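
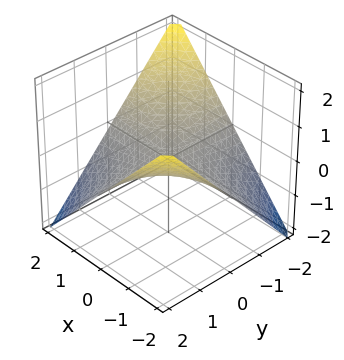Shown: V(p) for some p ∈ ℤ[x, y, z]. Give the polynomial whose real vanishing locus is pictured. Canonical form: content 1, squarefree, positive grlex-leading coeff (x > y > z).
x*y + 2*z

(a) Degree: a hyperbolic paraboloid; a quadric, so deg p = 2.
(b) From the visible intercepts: the visible x-axis segment lies entirely on the surface; it crosses the z-axis at the gridline z = 0; the visible y-axis segment lies entirely on the surface.
(c) Solving for integer coefficients yields p as stated.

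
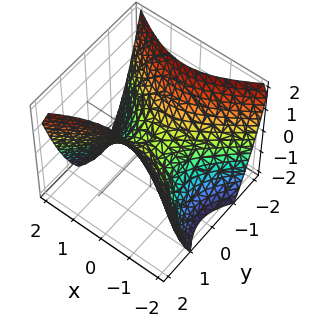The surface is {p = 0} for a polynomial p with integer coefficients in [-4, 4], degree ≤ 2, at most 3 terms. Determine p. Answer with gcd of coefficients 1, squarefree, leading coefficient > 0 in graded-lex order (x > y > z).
2*x^2 - 3*y^2 + 3*z

1. deg p = 2.
2. Symmetries: mirror symmetry y ↦ −y ⇒ only even powers of y; mirror symmetry x ↦ −x ⇒ only even powers of x.
3. From the axis intercepts and sections: it meets the x-axis at x = 0 (among the integer gridlines); it crosses the z-axis at the gridline z = 0.
4. Putting this together gives p.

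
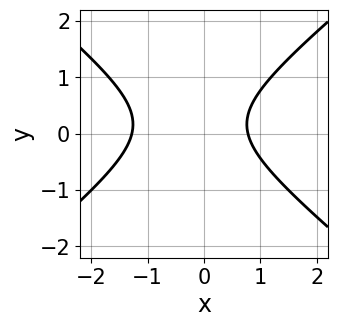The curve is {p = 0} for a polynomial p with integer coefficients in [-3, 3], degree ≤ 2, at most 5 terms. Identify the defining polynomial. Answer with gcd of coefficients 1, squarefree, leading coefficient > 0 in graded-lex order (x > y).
2*x^2 - 3*y^2 + x + y - 2

Degree: no degree-1 curve has this shape, so deg p = 2.
Against the integer gridlines: it misses every integer gridline on the y-axis.
The integer polynomial consistent with all of this is the stated p.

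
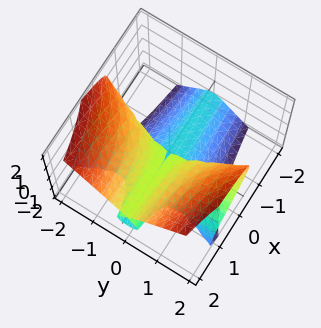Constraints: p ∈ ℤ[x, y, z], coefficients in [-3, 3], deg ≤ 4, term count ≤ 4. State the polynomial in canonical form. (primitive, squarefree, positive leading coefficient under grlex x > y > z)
First, deg p = 3.
Next, observable constraints: it crosses the z-axis at the gridline z = -1; every point of the y-axis in the box is on the surface.
Finally, solving for integer coefficients yields p as stated.

x*y^2 + y^2*z - z^3 - z^2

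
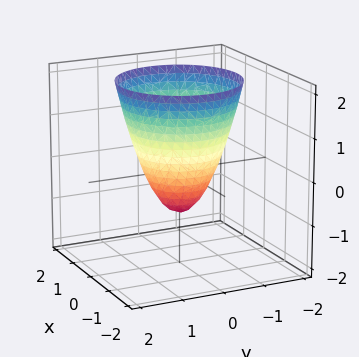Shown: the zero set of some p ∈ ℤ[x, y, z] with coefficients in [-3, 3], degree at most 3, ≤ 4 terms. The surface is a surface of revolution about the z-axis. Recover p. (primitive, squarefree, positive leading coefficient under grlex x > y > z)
(a) The degree is 2 — the shape is more complex than any degree-1 surface.
(b) Symmetries: rotational symmetry about the z-axis ⇒ p depends on x, y only through x² + y².
(c) Checking where it meets the axes: it crosses the z-axis at the gridline z = -1; a circular section at z = 1 has radius between 1 and 2.
(d) Together with the visible shape, these determine p as stated.

3*x^2 + 3*y^2 - 2*z - 2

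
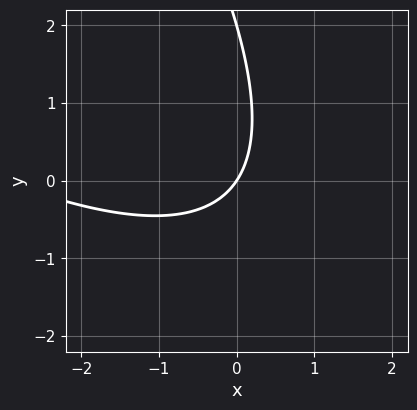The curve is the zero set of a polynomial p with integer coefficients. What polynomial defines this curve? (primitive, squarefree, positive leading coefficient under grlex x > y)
First, degree: a generic line meets the curve in up to 2 points, so deg p = 2.
Then, observable constraints: one x-axis crossing is at x = 0; among the integer gridlines, it crosses the y-axis at y ∈ {0, 2}.
Finally, matching integer coefficients to the picture gives p.

x^2 + 2*x*y + y^2 + 3*x - 2*y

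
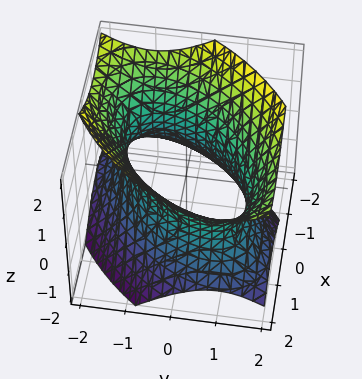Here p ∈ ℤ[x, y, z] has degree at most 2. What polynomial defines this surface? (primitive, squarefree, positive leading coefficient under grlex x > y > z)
2*x^2 - 2*x*y + 2*y^2 - 2*z^2 - 3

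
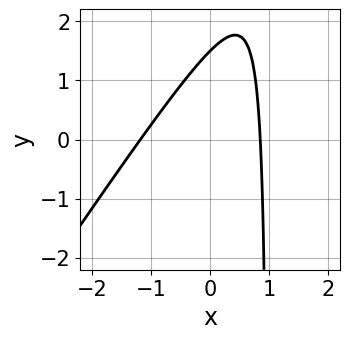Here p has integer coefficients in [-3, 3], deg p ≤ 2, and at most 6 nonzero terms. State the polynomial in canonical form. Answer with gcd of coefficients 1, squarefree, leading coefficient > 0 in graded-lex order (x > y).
1. Degree: a generic line meets the curve in up to 2 points, so deg p = 2.
2. The integer polynomial consistent with all of this is the stated p.

3*x^2 - 2*x*y + x + 2*y - 3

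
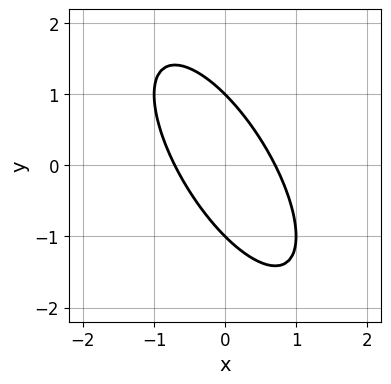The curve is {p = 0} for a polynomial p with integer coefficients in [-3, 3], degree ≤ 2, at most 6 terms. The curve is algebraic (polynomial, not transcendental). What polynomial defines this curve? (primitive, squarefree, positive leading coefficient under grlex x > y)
2*x^2 + 2*x*y + y^2 - 1

The degree is 2 — no degree-1 curve has this shape.
From the visible intercepts: among the integer gridlines, it crosses the y-axis at y ∈ {-1, 1}.
Fitting integer coefficients to these (and the overall shape) gives p.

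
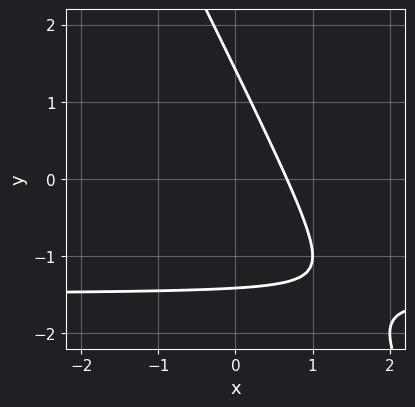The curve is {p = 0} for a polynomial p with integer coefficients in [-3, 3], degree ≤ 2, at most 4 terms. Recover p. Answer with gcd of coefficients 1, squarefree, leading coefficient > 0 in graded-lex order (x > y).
2*x*y + y^2 + 3*x - 2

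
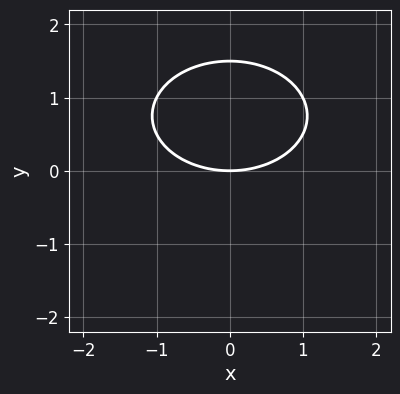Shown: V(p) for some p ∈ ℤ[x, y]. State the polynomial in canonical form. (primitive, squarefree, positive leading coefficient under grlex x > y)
First, the degree is 2 — the shape is more complex than any degree-1 curve.
Then, symmetries: it's symmetric under x → −x, forcing even powers of x.
Next, reading off the gridlines: it crosses the y-axis at the gridline y = 0; it crosses the x-axis at the gridline x = 0.
Finally, assembling these constraints gives the stated polynomial.

x^2 + 2*y^2 - 3*y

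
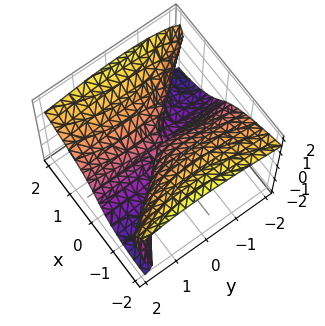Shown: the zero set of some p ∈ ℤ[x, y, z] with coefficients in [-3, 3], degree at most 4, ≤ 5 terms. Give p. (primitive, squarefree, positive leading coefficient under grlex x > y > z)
First, deg p = 3. A generic line meets the surface in up to 3 points.
Then, checking where it meets the axes: it meets the x-axis at x = 0 (among the integer gridlines); one z-axis crossing is at z = 0; the visible y-axis segment lies entirely on the surface.
Finally, fitting integer coefficients to these (and the overall shape) gives p.

2*x*y*z + y^2*z + 2*z^3 - 3*x^2 - 3*x*y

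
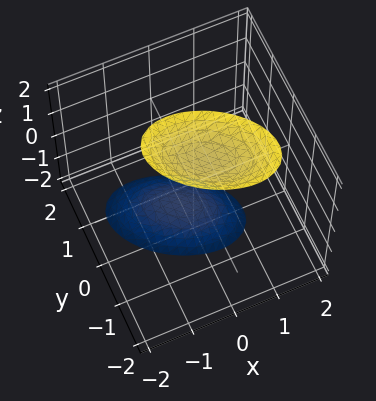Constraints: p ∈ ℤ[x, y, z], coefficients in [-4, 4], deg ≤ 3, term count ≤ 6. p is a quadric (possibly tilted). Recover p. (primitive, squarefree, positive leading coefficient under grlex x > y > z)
2*x^2 + 2*x*y + 3*y^2 + y*z - z^2 + 2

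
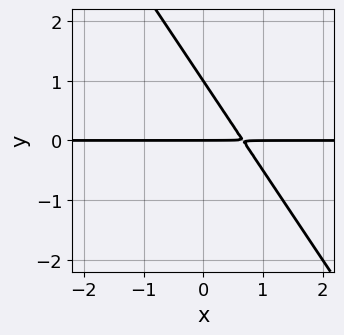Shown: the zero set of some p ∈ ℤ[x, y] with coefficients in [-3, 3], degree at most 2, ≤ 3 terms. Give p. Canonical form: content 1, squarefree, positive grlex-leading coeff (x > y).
First, deg p = 2. No degree-1 curve has this shape.
Then, from the axis intercepts and sections: the y-axis gridline crossings are at y ∈ {0, 1}; the visible x-axis segment lies entirely on the curve.
Finally, these observations pin down the coefficients.

3*x*y + 2*y^2 - 2*y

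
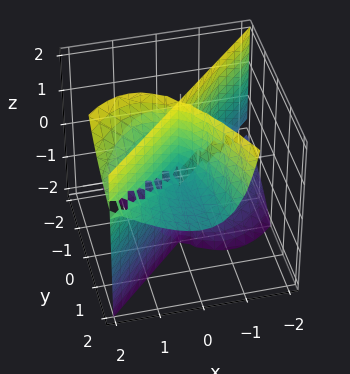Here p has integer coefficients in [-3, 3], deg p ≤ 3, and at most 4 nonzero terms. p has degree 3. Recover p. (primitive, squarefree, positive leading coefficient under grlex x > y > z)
x^3 - x^2*y - x^2*z + y^2*z

First, deg p = 3. No degree-2 surface has this shape.
Then, reading off the gridlines: the visible z-axis segment lies entirely on the surface; the visible y-axis segment lies entirely on the surface; it meets the x-axis at x = 0 (among the integer gridlines).
Finally, together with the visible shape, these determine p as stated.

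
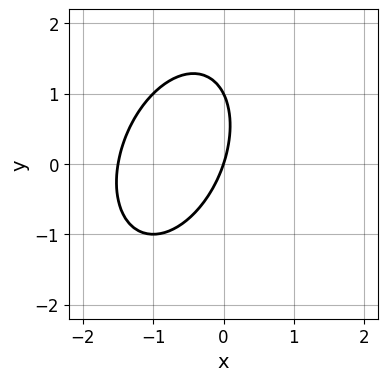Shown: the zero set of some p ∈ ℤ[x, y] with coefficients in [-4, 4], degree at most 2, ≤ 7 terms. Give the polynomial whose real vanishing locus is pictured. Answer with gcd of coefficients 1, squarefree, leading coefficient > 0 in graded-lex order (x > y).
2*x^2 - x*y + y^2 + 3*x - y

1. deg p = 2. A generic line meets the curve in up to 2 points.
2. Against the integer gridlines: among the integer gridlines, it crosses the y-axis at y ∈ {0, 1}; one x-axis crossing is at x = 0.
3. The integer polynomial consistent with all of this is the stated p.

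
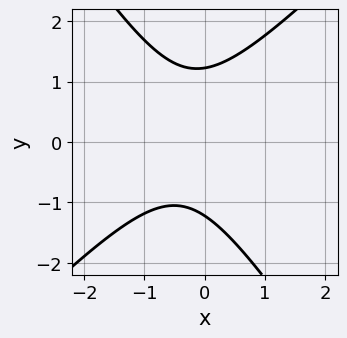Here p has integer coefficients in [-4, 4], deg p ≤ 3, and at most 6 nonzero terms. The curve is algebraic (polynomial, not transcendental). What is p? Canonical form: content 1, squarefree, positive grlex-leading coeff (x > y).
The degree is 2 — no degree-1 curve has this shape.
Against the integer gridlines: no x-intercept at any integer in the box.
Putting this together gives p.

3*x^2 - x*y - 2*y^2 + 2*x + 3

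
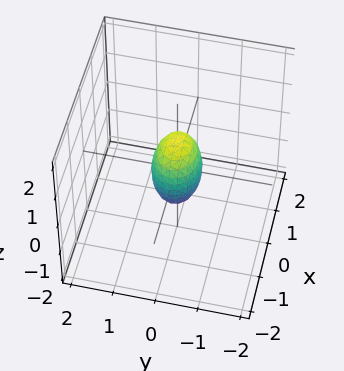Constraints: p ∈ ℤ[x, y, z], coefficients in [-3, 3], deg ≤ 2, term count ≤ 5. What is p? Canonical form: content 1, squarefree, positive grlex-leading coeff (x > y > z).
2*x^2 + 3*y^2 + z^2 - 1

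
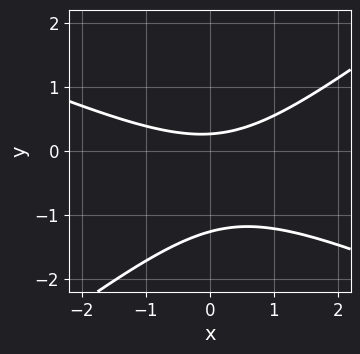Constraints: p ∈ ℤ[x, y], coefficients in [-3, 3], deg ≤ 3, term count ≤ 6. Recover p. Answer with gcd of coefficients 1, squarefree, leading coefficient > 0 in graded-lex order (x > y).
Degree: no degree-1 curve has this shape, so deg p = 2.
From the axis intercepts and sections: it misses every integer gridline on the x-axis.
Assembling these constraints gives the stated polynomial.

x^2 + x*y - 3*y^2 - 3*y + 1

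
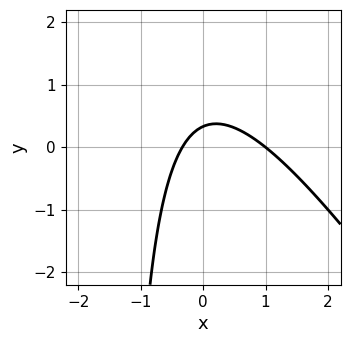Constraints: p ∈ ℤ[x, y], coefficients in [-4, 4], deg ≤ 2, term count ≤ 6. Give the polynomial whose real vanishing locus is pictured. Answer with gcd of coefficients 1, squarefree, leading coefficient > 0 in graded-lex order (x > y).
3*x^2 + 2*x*y - 2*x + 3*y - 1

Degree: no degree-1 curve has this shape, so deg p = 2.
From the visible intercepts: it crosses the x-axis at the gridline x = 1.
Together with the visible shape, these determine p as stated.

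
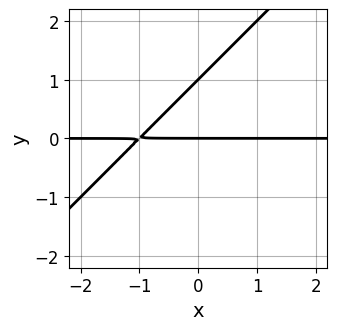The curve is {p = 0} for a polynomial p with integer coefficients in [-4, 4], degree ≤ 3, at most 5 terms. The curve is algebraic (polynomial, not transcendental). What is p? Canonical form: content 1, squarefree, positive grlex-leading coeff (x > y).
x*y - y^2 + y

(a) Degree: a generic line meets the curve in up to 2 points, so deg p = 2.
(b) Observable constraints: the y-axis gridline crossings are at y ∈ {0, 1}; the visible x-axis segment lies entirely on the curve.
(c) Assembling these constraints gives the stated polynomial.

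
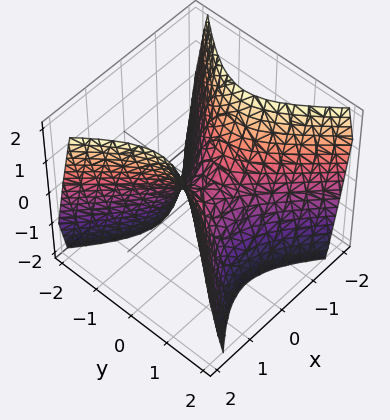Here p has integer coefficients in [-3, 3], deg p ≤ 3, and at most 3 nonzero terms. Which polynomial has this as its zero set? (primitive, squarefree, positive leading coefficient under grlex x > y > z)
3*x^2 - 3*y^2 - 2*z

(a) deg p = 2. A hyperbolic paraboloid; a quadric.
(b) Symmetries: mirror symmetry x ↦ −x ⇒ only even powers of x; mirror symmetry y ↦ −y ⇒ only even powers of y.
(c) Reading off the gridlines: it meets the z-axis at z = 0 (among the integer gridlines); it meets the y-axis at y = 0 (among the integer gridlines); it crosses the x-axis at the gridline x = 0.
(d) Matching integer coefficients to the picture gives p.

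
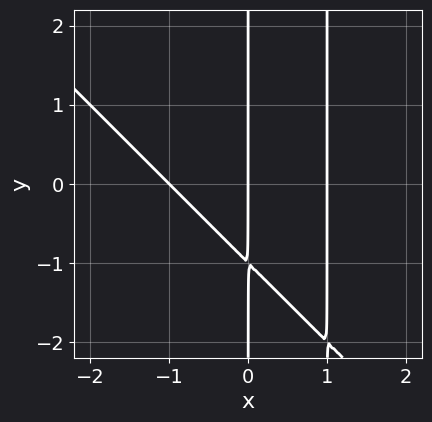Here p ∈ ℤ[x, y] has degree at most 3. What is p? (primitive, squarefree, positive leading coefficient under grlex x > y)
1. deg p = 3.
2. From the visible intercepts: the visible y-axis segment lies entirely on the curve; the x-axis gridline crossings are at x ∈ {-1, 0, 1}.
3. These observations pin down the coefficients.

x^3 + x^2*y - x*y - x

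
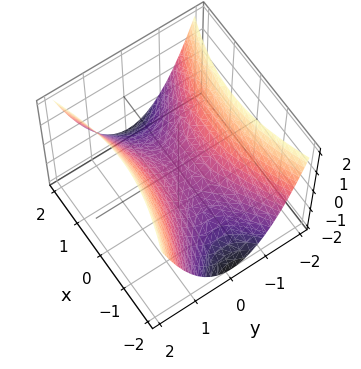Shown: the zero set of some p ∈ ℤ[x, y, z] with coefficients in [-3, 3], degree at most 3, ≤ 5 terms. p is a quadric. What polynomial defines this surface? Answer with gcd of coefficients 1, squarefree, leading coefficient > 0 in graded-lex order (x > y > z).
x^2 - 3*y^2 + 3*z

1. Degree: a hyperbolic paraboloid; a quadric, so deg p = 2.
2. Symmetries: mirror symmetry x ↦ −x ⇒ only even powers of x; it's symmetric under y → −y, forcing even powers of y.
3. Observable constraints: one z-axis crossing is at z = 0; it meets the y-axis at y = 0 (among the integer gridlines).
4. These observations pin down the coefficients.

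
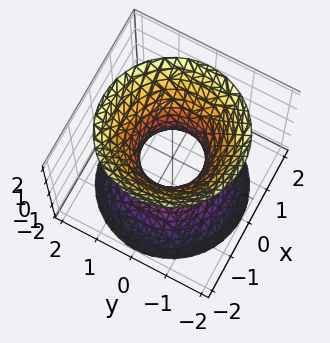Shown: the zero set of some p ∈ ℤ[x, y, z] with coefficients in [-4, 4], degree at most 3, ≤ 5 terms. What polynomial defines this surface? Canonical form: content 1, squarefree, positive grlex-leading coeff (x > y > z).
3*x^2 + 3*y^2 - 2*z^2 - 2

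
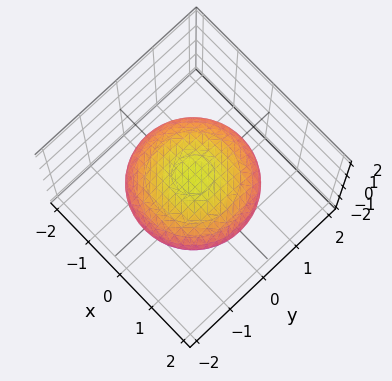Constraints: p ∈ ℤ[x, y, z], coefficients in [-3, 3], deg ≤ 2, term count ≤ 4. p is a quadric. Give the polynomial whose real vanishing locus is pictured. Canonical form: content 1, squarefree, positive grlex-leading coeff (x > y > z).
x^2 + y^2 + 3*z^2 - 2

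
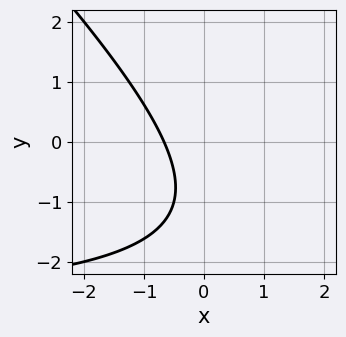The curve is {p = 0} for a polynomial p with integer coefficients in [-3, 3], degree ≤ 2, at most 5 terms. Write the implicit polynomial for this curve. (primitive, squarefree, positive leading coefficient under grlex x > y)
x*y + y^2 + 3*x + 2*y + 2

1. deg p = 2. No degree-1 curve has this shape.
2. Against the integer gridlines: no y-intercept at any integer in the box.
3. Assembling these constraints gives the stated polynomial.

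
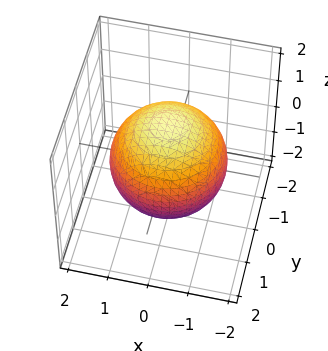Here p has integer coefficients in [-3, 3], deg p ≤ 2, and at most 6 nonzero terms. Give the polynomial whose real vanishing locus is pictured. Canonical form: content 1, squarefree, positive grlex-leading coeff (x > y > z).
x^2 + y^2 + z^2 - 2

1. Degree: a closed, bounded, convex surface; a quadric, so deg p = 2.
2. Symmetry: the z-axis is an axis of rotation, so x and y enter only as x² + y²; it's symmetric under z → −z, forcing even powers of z.
3. Reading off the gridlines: a circular section at z = 1 has radius exactly 1.
4. Assembling these constraints gives the stated polynomial.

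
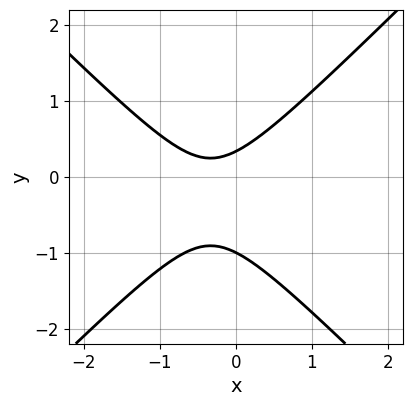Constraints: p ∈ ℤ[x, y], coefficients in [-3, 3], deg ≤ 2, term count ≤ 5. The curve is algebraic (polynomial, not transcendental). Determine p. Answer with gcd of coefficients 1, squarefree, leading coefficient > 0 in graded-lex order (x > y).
3*x^2 - 3*y^2 + 2*x - 2*y + 1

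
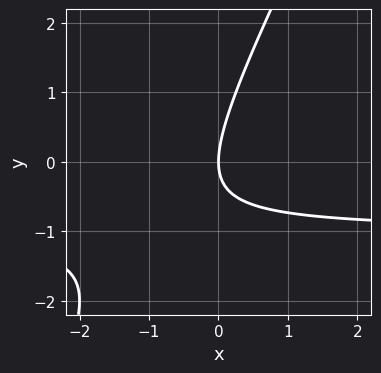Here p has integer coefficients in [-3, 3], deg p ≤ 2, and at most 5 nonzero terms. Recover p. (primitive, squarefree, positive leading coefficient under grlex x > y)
1. The degree is 2 — no degree-1 curve has this shape.
2. Checking where it meets the axes: it meets the x-axis at x = 0 (among the integer gridlines); it meets the y-axis at y = 0 (among the integer gridlines).
3. The integer polynomial consistent with all of this is the stated p.

2*x*y - y^2 + 2*x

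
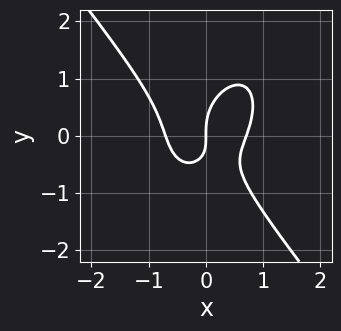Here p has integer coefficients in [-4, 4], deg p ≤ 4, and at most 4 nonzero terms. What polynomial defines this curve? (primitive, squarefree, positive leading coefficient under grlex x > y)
1. The degree is 3 — the shape is more complex than any degree-2 curve.
2. Against the integer gridlines: one y-axis crossing is at y = 0; one x-axis crossing is at x = 0.
3. Putting this together gives p.

2*x^3 + y^3 - x*y - x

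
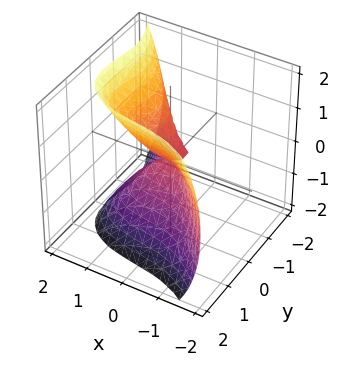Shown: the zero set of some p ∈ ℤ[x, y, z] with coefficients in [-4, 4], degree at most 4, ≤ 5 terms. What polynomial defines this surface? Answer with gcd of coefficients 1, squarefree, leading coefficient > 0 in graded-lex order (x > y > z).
2*x^3 + 2*x*y^2 + 3*y^3 + 2*y^2 - 3*z^2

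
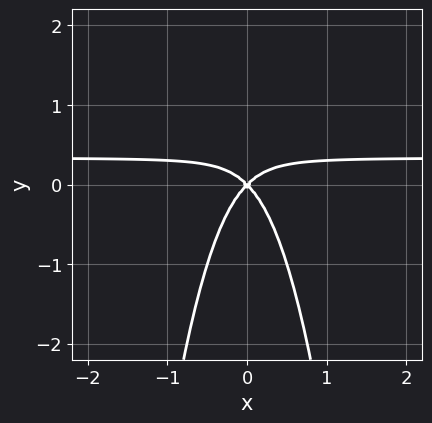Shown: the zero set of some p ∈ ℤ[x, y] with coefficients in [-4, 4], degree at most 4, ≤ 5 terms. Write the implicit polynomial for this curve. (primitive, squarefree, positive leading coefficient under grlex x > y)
1. The degree is 3 — no degree-2 curve has this shape.
2. Symmetries: it's symmetric under x → −x, forcing even powers of x.
3. From the visible intercepts: it crosses the x-axis at the gridline x = 0; it meets the y-axis at y = 0 (among the integer gridlines).
4. The integer polynomial consistent with all of this is the stated p.

3*x^2*y - x^2 + y^2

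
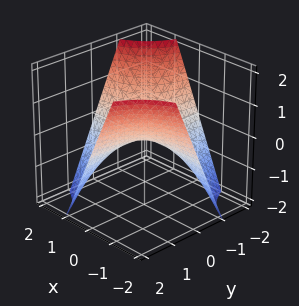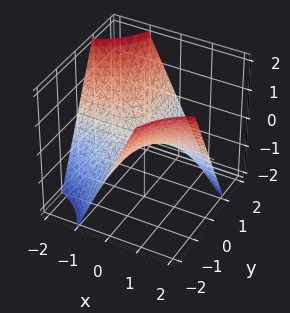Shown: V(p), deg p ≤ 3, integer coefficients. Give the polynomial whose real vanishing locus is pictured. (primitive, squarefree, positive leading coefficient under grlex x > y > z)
(a) The degree is 2 — a generic line meets the surface in up to 2 points.
(b) From the visible intercepts: one z-axis crossing is at z = 0; the visible y-axis segment lies entirely on the surface; every point of the x-axis in the box is on the surface.
(c) The integer polynomial consistent with all of this is the stated p.

x*y + z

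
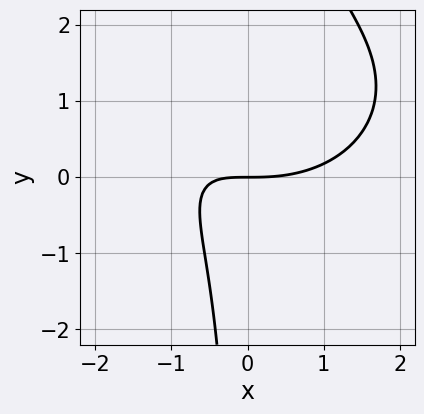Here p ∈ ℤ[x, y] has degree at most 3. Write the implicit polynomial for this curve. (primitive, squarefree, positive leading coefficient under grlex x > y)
First, the degree is 3 — the shape is more complex than any degree-2 curve.
Next, observable constraints: one x-axis crossing is at x = 0; one y-axis crossing is at y = 0.
Finally, these observations pin down the coefficients.

x^3 + 2*x*y^2 - 3*x*y - 3*y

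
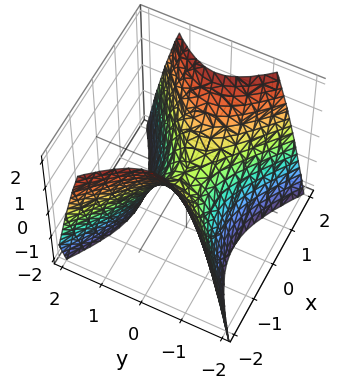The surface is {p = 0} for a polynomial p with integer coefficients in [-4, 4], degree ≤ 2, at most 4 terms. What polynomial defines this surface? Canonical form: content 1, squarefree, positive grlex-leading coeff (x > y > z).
2*x^2 - 3*y^2 - 2*z

First, the degree is 2 — a saddle surface; a quadric.
Then, symmetries: the y ↦ −y reflection is a symmetry, so y appears only in even powers; mirror symmetry x ↦ −x ⇒ only even powers of x.
Next, from the visible intercepts: it meets the z-axis at z = 0 (among the integer gridlines); it crosses the x-axis at the gridline x = 0; it meets the y-axis at y = 0 (among the integer gridlines).
Finally, fitting integer coefficients to these (and the overall shape) gives p.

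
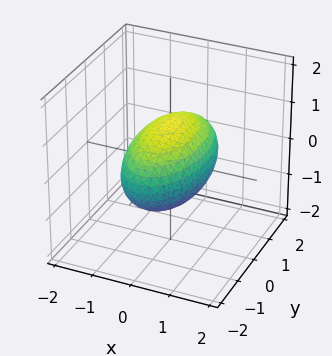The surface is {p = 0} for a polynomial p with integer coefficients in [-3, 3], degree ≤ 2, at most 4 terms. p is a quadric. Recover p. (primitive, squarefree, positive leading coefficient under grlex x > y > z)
(a) The degree is 2 — bounded and convex; a quadric.
(b) Symmetries: it's symmetric under z → −z, forcing even powers of z; the x ↦ −x reflection is a symmetry, so x appears only in even powers; mirror symmetry y ↦ −y ⇒ only even powers of y.
(c) From the visible intercepts: the x-axis gridline crossings are at x ∈ {-1, 1}; among the integer gridlines, it crosses the z-axis at z ∈ {-1, 1}.
(d) Solving for integer coefficients yields p as stated.

3*x^2 + y^2 + 3*z^2 - 3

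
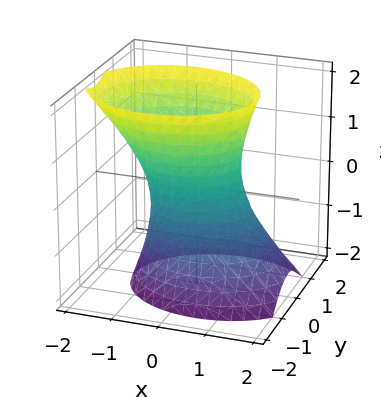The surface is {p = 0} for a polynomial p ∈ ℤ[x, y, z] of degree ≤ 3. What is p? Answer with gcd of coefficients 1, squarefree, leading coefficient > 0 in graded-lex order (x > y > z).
(a) deg p = 2. A generic line meets the surface in up to 2 points.
(b) Against the integer gridlines: the x-axis gridline crossings are at x ∈ {-1, 1}; the surface avoids every integer z-axis point in the box.
(c) Matching integer coefficients to the picture gives p.

2*x^2 + x*z + 3*y^2 - z^2 - 2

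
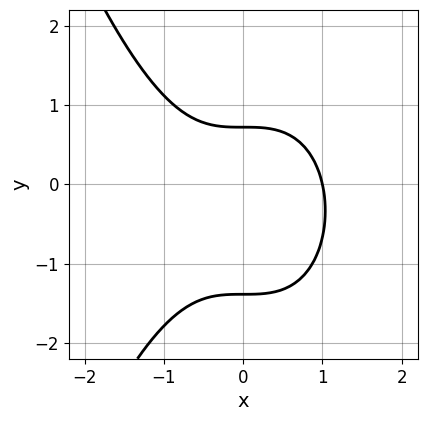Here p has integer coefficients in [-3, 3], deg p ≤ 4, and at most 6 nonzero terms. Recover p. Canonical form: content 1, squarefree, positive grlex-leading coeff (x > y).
3*x^3 + 3*y^2 + 2*y - 3

(a) deg p = 3. No degree-2 curve has this shape.
(b) Against the integer gridlines: it meets the x-axis at x = 1 (among the integer gridlines).
(c) Matching integer coefficients to the picture gives p.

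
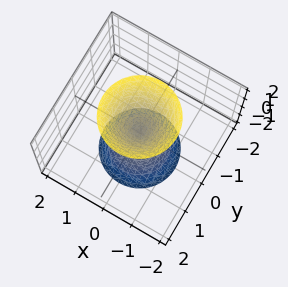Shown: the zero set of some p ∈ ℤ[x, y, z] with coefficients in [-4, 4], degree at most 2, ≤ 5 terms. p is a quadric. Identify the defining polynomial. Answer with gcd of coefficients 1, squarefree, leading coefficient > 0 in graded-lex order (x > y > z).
3*x^2 + 3*y^2 - z^2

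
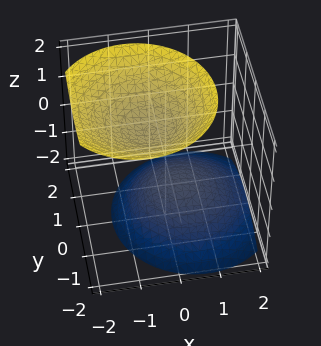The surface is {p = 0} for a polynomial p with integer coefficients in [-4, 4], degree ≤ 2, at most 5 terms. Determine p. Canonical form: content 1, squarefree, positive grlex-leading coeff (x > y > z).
I count 2 distinct pieces.
deg p = 2.
From the visible intercepts: the z-axis gridline crossings are at z ∈ {-1, 1}; it misses every integer gridline on the y-axis; it misses every integer gridline on the x-axis.
The integer polynomial consistent with all of this is the stated p.

3*x^2 + 2*x*z + 3*y^2 - 3*z^2 + 3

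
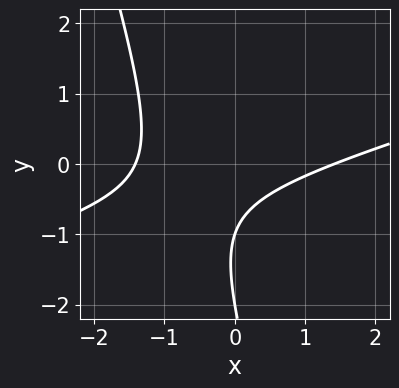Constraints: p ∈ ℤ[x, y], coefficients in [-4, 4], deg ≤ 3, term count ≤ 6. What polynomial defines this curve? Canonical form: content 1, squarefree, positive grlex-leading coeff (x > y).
Degree: the shape is more complex than any degree-1 curve, so deg p = 2.
Observable constraints: among the integer gridlines, it crosses the y-axis at y ∈ {-2, -1}.
The integer polynomial consistent with all of this is the stated p.

x^2 - 3*x*y - y^2 - 3*y - 2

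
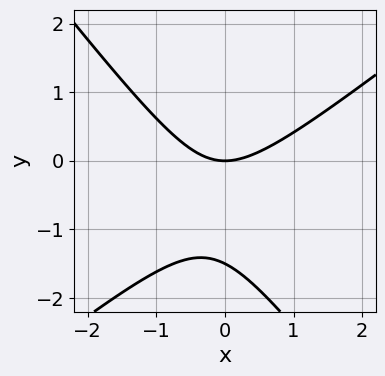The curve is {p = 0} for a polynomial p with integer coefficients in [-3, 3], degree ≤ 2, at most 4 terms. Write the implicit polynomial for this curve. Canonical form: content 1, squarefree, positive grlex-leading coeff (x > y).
2*x^2 - x*y - 2*y^2 - 3*y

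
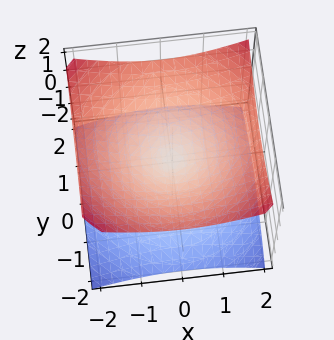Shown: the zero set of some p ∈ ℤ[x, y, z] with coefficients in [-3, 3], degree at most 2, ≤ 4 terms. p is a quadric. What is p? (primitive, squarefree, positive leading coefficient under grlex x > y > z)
Degree: a double cone through the origin; a quadric, so deg p = 2.
Symmetries: it's symmetric under z → −z, forcing even powers of z; every cross-section ⟂ z is a circle, so x, y appear only via x² + y².
From the axis intercepts and sections: a circular section at z = 1 has radius between 1 and 2; it crosses the z-axis at the gridline z = 0; it crosses the x-axis at the gridline x = 0; one y-axis crossing is at y = 0.
Fitting integer coefficients to these (and the overall shape) gives p.

x^2 + y^2 - 2*z^2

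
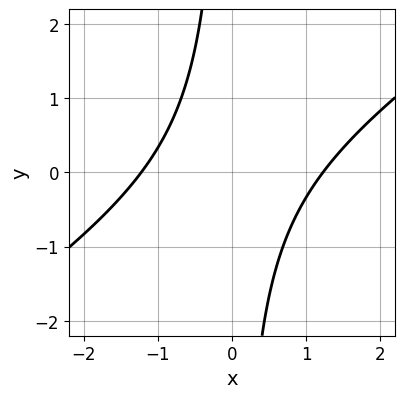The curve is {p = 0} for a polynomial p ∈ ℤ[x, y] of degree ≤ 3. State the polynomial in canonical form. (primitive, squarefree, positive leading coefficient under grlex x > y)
(a) deg p = 2. No degree-1 curve has this shape.
(b) From the visible intercepts: no y-intercept at any integer in the box.
(c) Solving for integer coefficients yields p as stated.

2*x^2 - 3*x*y - 3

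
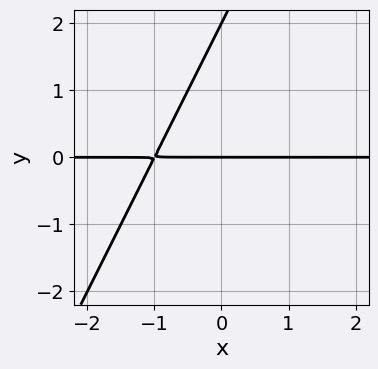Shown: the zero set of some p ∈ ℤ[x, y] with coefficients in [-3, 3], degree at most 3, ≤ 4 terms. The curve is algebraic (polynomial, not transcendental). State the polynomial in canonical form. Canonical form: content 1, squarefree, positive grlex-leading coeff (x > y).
2*x*y - y^2 + 2*y

Degree: the shape is more complex than any degree-1 curve, so deg p = 2.
Against the integer gridlines: the visible x-axis segment lies entirely on the curve; the y-axis gridline crossings are at y ∈ {0, 2}.
Assembling these constraints gives the stated polynomial.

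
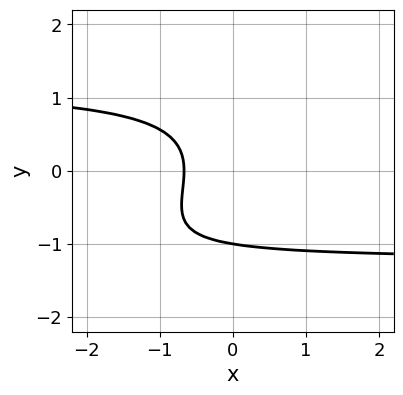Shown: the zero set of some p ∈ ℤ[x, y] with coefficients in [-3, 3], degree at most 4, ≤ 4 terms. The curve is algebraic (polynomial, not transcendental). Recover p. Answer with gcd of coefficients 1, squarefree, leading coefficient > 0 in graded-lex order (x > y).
2*x*y^2 - 2*y^3 - 3*x - 2

First, degree: no degree-2 curve has this shape, so deg p = 3.
Then, reading off the gridlines: it meets the y-axis at y = -1 (among the integer gridlines).
Finally, putting this together gives p.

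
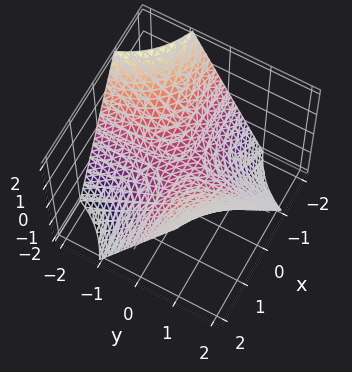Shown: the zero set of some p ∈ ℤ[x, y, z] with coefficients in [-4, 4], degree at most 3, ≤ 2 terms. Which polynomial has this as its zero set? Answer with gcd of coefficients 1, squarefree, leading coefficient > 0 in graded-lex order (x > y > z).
x*y - z

The degree is 2 — a hyperbolic paraboloid; a quadric.
Against the integer gridlines: one z-axis crossing is at z = 0; the visible x-axis segment lies entirely on the surface.
Assembling these constraints gives the stated polynomial. Check: (0, -2, 0) on the y-axis lies on the surface, and p(0, -2, 0) = 0. ✓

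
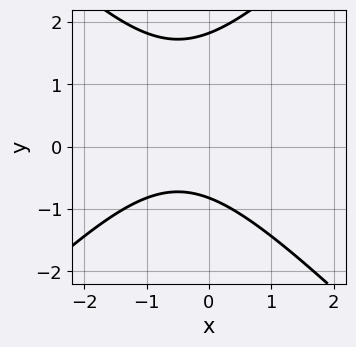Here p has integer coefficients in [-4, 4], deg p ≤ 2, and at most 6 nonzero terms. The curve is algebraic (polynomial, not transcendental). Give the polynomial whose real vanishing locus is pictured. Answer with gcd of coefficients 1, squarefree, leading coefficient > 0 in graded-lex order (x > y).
2*x^2 - 2*y^2 + 2*x + 2*y + 3

1. Degree: no degree-1 curve has this shape, so deg p = 2.
2. Observable constraints: it misses every integer gridline on the x-axis.
3. The integer polynomial consistent with all of this is the stated p.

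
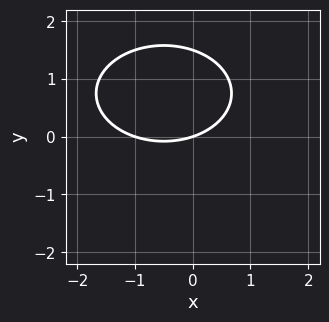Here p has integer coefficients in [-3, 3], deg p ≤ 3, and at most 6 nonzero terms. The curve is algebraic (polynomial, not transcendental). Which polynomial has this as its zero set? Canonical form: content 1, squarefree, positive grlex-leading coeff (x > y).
x^2 + 2*y^2 + x - 3*y

deg p = 2. A generic line meets the curve in up to 2 points.
From the axis intercepts and sections: among the integer gridlines, it crosses the x-axis at x ∈ {-1, 0}; it meets the y-axis at y = 0 (among the integer gridlines).
Solving for integer coefficients yields p as stated.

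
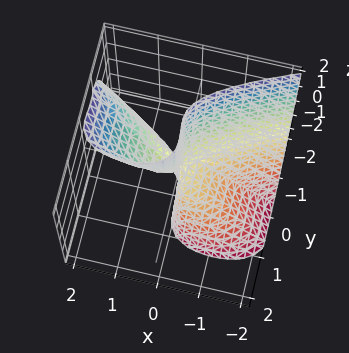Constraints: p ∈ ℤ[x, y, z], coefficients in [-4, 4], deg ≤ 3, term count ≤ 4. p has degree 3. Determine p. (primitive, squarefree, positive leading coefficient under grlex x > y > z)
3*y^3 + y^2*z + 2*x^2 - 2*x*z

(a) deg p = 3.
(b) Reading off the gridlines: it meets the y-axis at y = 0 (among the integer gridlines); every point of the z-axis in the box is on the surface; it crosses the x-axis at the gridline x = 0.
(c) Assembling these constraints gives the stated polynomial.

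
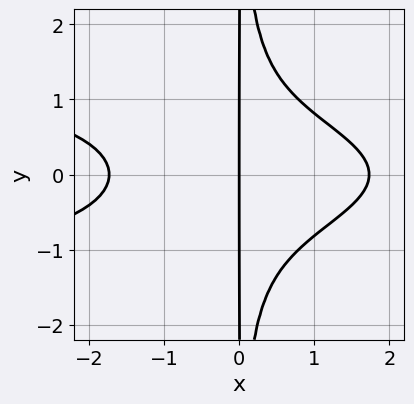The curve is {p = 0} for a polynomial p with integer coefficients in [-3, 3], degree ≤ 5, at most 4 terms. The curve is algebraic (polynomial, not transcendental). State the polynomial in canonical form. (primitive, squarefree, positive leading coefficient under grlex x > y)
3*x^2*y^2 + x^3 - 3*x

Degree: a generic line meets the curve in up to 4 points, so deg p = 4.
Symmetries: it's symmetric under y → −y, forcing even powers of y.
From the axis intercepts and sections: it meets the x-axis at x = 0 (among the integer gridlines); every point of the y-axis in the box is on the curve.
Fitting integer coefficients to these (and the overall shape) gives p.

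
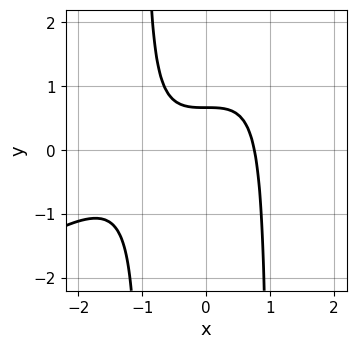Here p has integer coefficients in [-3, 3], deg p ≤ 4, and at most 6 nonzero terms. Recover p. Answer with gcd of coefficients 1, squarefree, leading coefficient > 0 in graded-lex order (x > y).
2*x^3 - 3*x^2*y + 2*x^2 + 3*y - 2

(a) The degree is 3 — no degree-2 curve has this shape.
(b) Putting this together gives p.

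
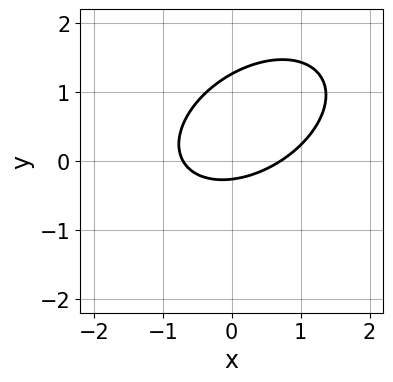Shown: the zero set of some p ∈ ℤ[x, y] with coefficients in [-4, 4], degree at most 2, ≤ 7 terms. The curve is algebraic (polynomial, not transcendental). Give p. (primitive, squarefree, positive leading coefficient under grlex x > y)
2*x^2 - 2*x*y + 3*y^2 - 3*y - 1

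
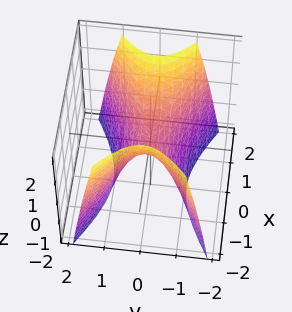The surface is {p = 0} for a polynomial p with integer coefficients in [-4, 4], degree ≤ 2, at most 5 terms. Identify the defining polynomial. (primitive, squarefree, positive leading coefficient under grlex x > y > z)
x^2 - 2*y^2 - z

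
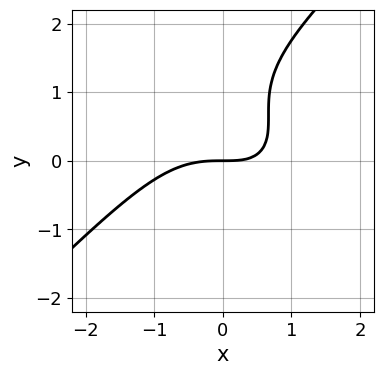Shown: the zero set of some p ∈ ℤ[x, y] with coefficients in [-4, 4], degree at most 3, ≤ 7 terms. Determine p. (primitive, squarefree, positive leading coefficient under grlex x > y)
(a) deg p = 3. The shape is more complex than any degree-2 curve.
(b) Observable constraints: it meets the y-axis at y = 0 (among the integer gridlines); it crosses the x-axis at the gridline x = 0.
(c) Putting this together gives p.

x^3 - y^3 + x*y + 2*y^2 - 2*y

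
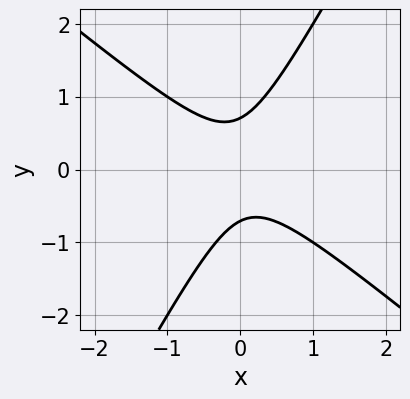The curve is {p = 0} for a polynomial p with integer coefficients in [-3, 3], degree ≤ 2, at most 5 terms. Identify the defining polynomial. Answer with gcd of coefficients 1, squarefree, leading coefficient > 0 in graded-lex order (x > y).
(a) Degree: a generic line meets the curve in up to 2 points, so deg p = 2.
(b) Against the integer gridlines: the curve avoids every integer x-axis point in the box.
(c) Solving for integer coefficients yields p as stated.

3*x^2 + 2*x*y - 2*y^2 + 1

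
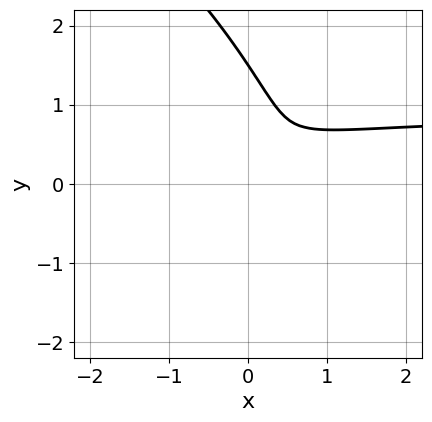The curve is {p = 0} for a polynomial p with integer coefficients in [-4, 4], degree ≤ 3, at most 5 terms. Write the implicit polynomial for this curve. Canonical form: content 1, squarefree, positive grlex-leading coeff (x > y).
2*x^2*y + 3*x*y^2 + 2*y^3 - 2*x^2 - 3*y^2

Degree: a generic line meets the curve in up to 3 points, so deg p = 3.
Putting this together gives p.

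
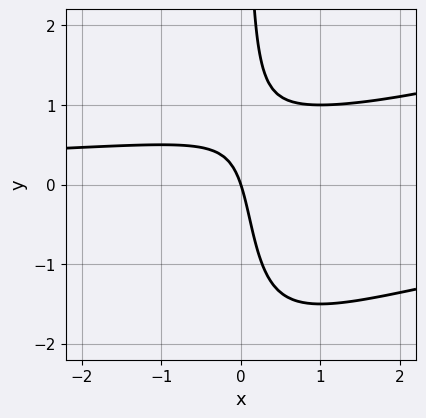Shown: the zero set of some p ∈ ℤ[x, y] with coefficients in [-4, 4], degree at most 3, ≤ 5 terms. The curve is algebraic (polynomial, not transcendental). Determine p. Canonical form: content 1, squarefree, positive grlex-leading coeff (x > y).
First, degree: no degree-2 curve has this shape, so deg p = 3.
Next, checking where it meets the axes: it crosses the x-axis at the gridline x = 0; one y-axis crossing is at y = 0.
Finally, the integer polynomial consistent with all of this is the stated p.

x^2*y - 2*x*y^2 - 3*x*y + 3*x + y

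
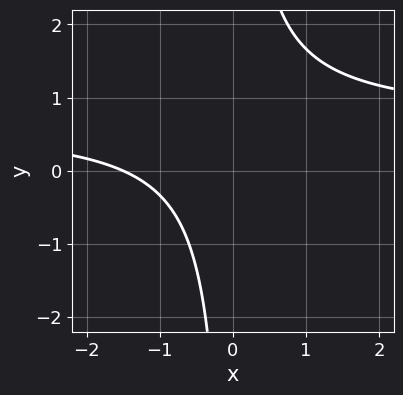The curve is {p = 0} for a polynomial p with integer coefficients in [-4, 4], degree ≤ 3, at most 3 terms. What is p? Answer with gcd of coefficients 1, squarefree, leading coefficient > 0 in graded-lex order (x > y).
3*x*y - 2*x - 3

First, the degree is 2 — no degree-1 curve has this shape.
Then, checking where it meets the axes: the curve avoids every integer y-axis point in the box.
Finally, matching integer coefficients to the picture gives p.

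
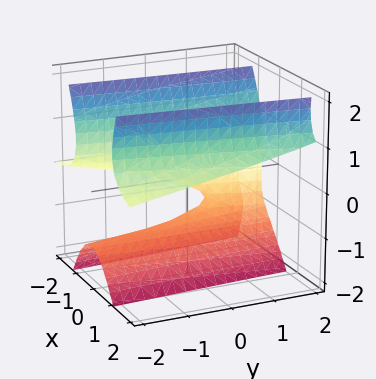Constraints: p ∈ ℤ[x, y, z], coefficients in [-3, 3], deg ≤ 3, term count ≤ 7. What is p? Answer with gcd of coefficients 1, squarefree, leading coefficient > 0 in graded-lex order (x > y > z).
3*x^2*z - z^3 - x*y - 3*x - 2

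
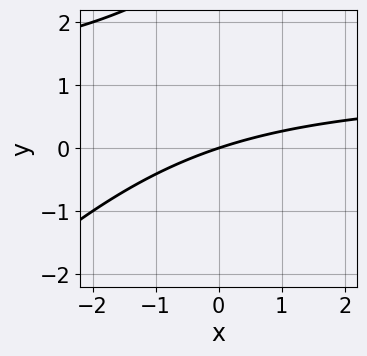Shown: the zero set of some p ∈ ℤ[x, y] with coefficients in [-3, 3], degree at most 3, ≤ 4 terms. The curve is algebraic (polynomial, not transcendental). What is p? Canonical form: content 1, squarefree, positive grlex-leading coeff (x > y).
The degree is 2 — the shape is more complex than any degree-1 curve.
From the visible intercepts: it crosses the y-axis at the gridline y = 0; it meets the x-axis at x = 0 (among the integer gridlines).
Assembling these constraints gives the stated polynomial.

x*y - y^2 - x + 3*y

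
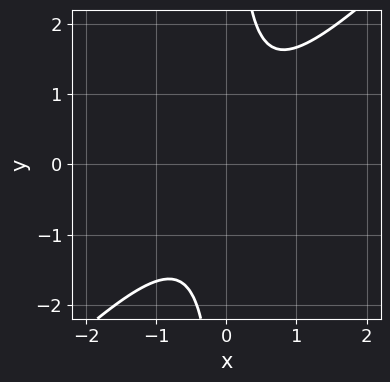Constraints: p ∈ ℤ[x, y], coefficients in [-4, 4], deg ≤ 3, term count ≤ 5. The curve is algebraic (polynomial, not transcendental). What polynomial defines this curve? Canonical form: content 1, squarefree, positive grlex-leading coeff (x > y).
3*x^2 - 3*x*y + 2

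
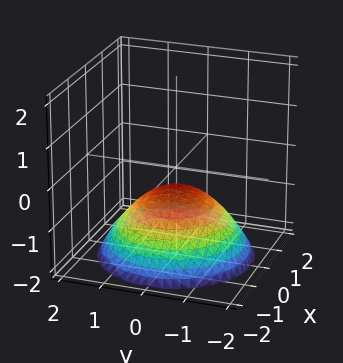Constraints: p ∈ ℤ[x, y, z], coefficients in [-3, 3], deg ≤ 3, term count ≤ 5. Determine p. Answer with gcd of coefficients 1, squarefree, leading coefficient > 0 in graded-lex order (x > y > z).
x^2 + y^2 + 2*z + 1

Degree: no degree-1 surface has this shape, so deg p = 2.
Symmetry: the surface is invariant under rotation about z: p = q(x² + y², z).
Against the integer gridlines: the surface avoids every integer x-axis point in the box; a circular section at z = -2 has radius between 1 and 2.
Putting this together gives p.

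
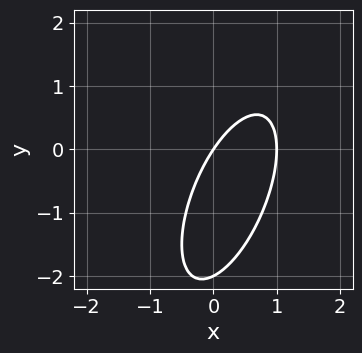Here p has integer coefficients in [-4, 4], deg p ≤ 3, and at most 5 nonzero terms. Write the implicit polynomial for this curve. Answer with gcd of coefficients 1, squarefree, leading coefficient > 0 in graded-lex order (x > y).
3*x^2 - 2*x*y + y^2 - 3*x + 2*y

(a) Degree: the shape is more complex than any degree-1 curve, so deg p = 2.
(b) From the axis intercepts and sections: the x-axis gridline crossings are at x ∈ {0, 1}; the y-axis gridline crossings are at y ∈ {-2, 0}.
(c) The integer polynomial consistent with all of this is the stated p.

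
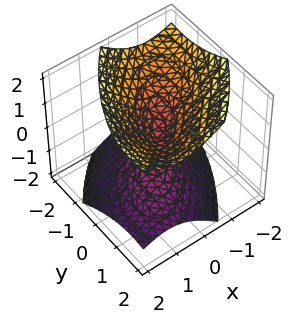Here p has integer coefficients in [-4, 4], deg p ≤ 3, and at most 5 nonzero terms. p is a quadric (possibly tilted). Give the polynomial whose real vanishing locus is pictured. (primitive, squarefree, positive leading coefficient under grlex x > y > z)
3*x^2 - 3*x*y + x*z + 2*y^2 - 3*z^2

Degree: the shape is more complex than any degree-1 surface, so deg p = 2.
Observable constraints: it crosses the y-axis at the gridline y = 0; it crosses the z-axis at the gridline z = 0.
Solving for integer coefficients yields p as stated.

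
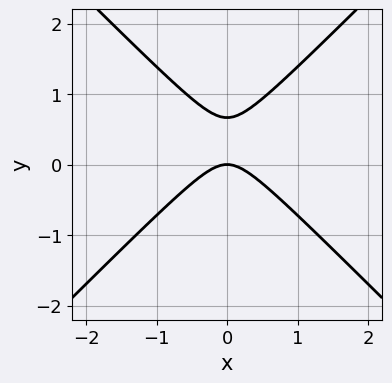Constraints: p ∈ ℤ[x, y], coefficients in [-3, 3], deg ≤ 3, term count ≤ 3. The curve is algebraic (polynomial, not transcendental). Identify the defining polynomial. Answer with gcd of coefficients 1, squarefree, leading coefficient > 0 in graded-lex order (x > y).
3*x^2 - 3*y^2 + 2*y

1. The degree is 2 — no degree-1 curve has this shape.
2. Symmetries: the x ↦ −x reflection is a symmetry, so x appears only in even powers.
3. Checking where it meets the axes: one y-axis crossing is at y = 0; it meets the x-axis at x = 0 (among the integer gridlines).
4. These observations pin down the coefficients.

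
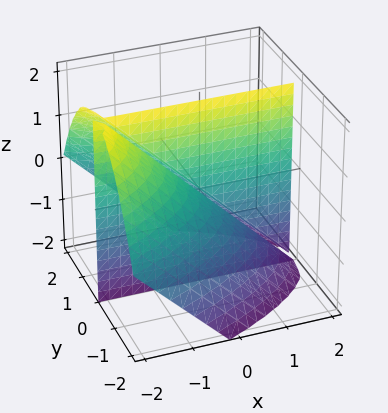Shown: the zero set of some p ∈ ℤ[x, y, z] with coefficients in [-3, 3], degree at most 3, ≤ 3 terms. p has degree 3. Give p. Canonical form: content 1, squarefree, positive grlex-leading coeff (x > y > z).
y^3 + 2*x*y + 2*y*z

First, I count 2 distinct pieces. They look like related sheets of one shape, so recover p as a whole.
Next, deg p = 3. No degree-2 surface has this shape.
Then, reading off the gridlines: one y-axis crossing is at y = 0; the visible z-axis segment lies entirely on the surface; every point of the x-axis in the box is on the surface.
Finally, putting this together gives p.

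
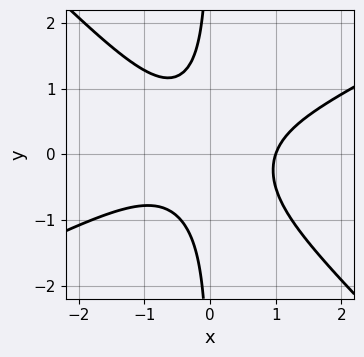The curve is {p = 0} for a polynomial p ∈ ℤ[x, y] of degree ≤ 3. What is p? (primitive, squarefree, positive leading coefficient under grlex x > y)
x^3 - x^2*y - 2*x*y^2 - 1

First, degree: no degree-2 curve has this shape, so deg p = 3.
Then, from the visible intercepts: it meets the x-axis at x = 1 (among the integer gridlines); no y-intercept at any integer in the box.
Finally, these observations pin down the coefficients.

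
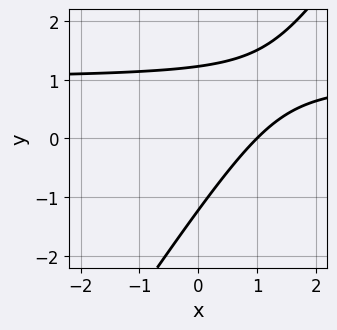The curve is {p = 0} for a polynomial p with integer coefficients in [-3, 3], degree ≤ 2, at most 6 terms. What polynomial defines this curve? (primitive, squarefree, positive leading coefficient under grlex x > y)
The degree is 2 — the shape is more complex than any degree-1 curve.
From the axis intercepts and sections: one x-axis crossing is at x = 1.
Matching integer coefficients to the picture gives p.

3*x*y - 2*y^2 - 3*x + 3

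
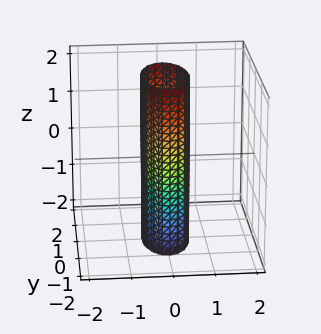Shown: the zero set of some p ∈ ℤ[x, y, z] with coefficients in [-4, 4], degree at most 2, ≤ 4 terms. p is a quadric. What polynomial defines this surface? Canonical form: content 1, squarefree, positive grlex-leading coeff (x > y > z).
3*x^2 + y^2 - 1

The degree is 2 — a cylinder; a quadric.
Symmetries: the z ↦ −z reflection is a symmetry, so z appears only in even powers; mirror symmetry x ↦ −x ⇒ only even powers of x; mirror symmetry y ↦ −y ⇒ only even powers of y.
Reading off the gridlines: it misses every integer gridline on the z-axis; the y-axis gridline crossings are at y ∈ {-1, 1}.
Solving for integer coefficients yields p as stated.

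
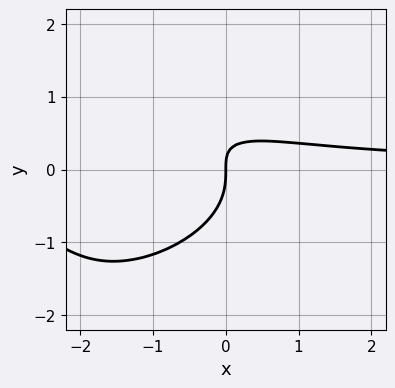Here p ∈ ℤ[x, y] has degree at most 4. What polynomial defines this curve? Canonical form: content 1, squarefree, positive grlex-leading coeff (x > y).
1. The degree is 4 — a generic line meets the curve in up to 4 points.
2. Against the integer gridlines: one x-axis crossing is at x = 0; it crosses the y-axis at the gridline y = 0.
3. The integer polynomial consistent with all of this is the stated p.

x*y^3 + 2*x^2*y + 3*y^3 + 3*x*y - 2*x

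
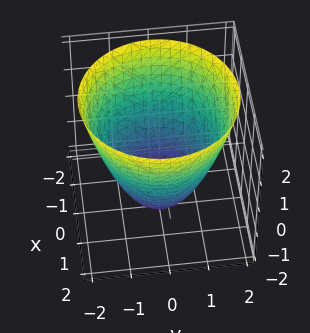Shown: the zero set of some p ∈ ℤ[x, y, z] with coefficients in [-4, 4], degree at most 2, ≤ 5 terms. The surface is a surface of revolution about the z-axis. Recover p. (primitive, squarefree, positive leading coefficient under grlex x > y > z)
x^2 + y^2 - z - 2

(a) The degree is 2 — no degree-1 surface has this shape.
(b) Symmetries: rotational symmetry about the z-axis ⇒ p depends on x, y only through x² + y².
(c) Reading off the gridlines: a circular section at z = 1 has radius between 1 and 2; it meets the z-axis at z = -2 (among the integer gridlines).
(d) Fitting integer coefficients to these (and the overall shape) gives p.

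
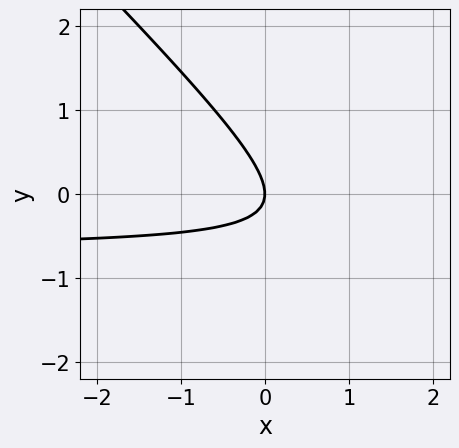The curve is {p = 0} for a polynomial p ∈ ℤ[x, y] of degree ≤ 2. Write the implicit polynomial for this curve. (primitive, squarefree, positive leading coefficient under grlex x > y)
1. The degree is 2 — a generic line meets the curve in up to 2 points.
2. Against the integer gridlines: it meets the x-axis at x = 0 (among the integer gridlines); it crosses the y-axis at the gridline y = 0.
3. Together with the visible shape, these determine p as stated.

3*x*y + 3*y^2 + 2*x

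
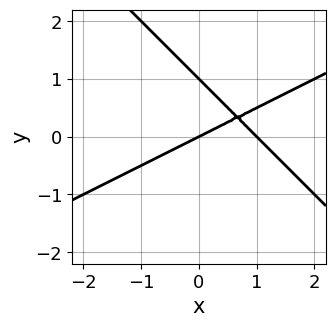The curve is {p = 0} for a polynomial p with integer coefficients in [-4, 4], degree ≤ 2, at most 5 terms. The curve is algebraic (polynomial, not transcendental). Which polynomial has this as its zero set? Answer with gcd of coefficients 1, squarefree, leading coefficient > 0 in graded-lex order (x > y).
x^2 - x*y - 2*y^2 - x + 2*y

1. deg p = 2. No degree-1 curve has this shape.
2. Checking where it meets the axes: the x-axis gridline crossings are at x ∈ {0, 1}; among the integer gridlines, it crosses the y-axis at y ∈ {0, 1}.
3. Together with the visible shape, these determine p as stated.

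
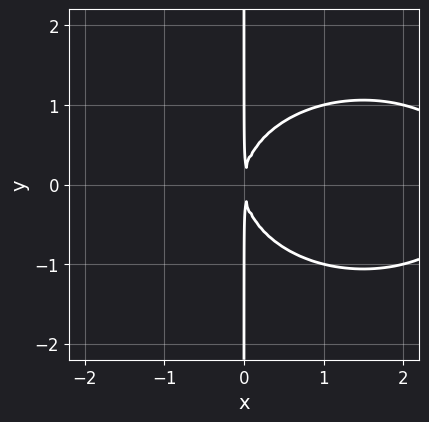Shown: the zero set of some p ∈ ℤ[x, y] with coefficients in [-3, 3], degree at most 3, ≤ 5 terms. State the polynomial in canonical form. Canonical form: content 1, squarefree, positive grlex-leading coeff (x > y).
1. Degree: no degree-2 curve has this shape, so deg p = 3.
2. Symmetries: mirror symmetry y ↦ −y ⇒ only even powers of y.
3. Reading off the gridlines: the visible y-axis segment lies entirely on the curve.
4. Matching integer coefficients to the picture gives p.

x^3 + 2*x*y^2 - 3*x^2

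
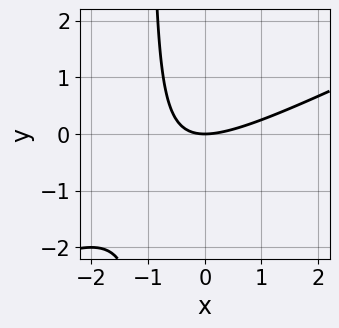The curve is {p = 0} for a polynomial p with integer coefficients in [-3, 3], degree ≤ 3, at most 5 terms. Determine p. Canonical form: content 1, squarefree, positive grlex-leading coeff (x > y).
First, degree: no degree-1 curve has this shape, so deg p = 2.
Then, reading off the gridlines: it meets the y-axis at y = 0 (among the integer gridlines); it crosses the x-axis at the gridline x = 0.
Finally, these observations pin down the coefficients.

x^2 - 2*x*y - 2*y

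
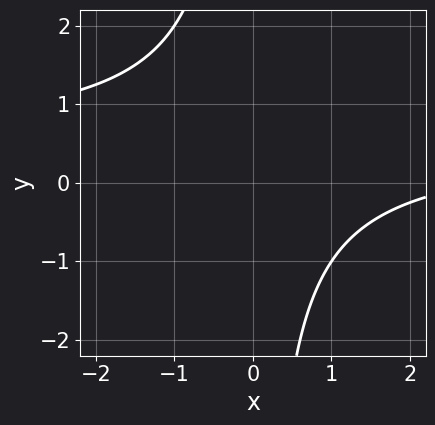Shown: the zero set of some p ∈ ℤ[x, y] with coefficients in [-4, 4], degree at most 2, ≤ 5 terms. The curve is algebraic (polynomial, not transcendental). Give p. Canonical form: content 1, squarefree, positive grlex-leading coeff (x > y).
2*x*y - x + 3

First, deg p = 2. The shape is more complex than any degree-1 curve.
Then, from the axis intercepts and sections: the curve avoids every integer x-axis point in the box; the curve avoids every integer y-axis point in the box.
Finally, matching integer coefficients to the picture gives p.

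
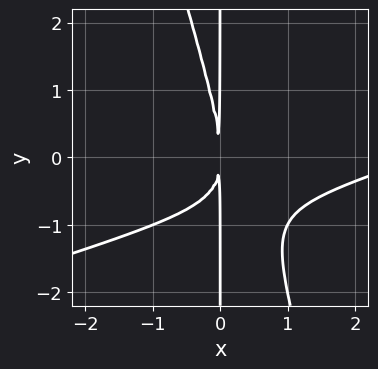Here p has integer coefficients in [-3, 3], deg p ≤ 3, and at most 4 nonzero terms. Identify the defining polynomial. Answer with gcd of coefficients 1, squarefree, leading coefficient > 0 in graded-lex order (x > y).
(a) The degree is 3 — the shape is more complex than any degree-2 curve.
(b) Checking where it meets the axes: the visible y-axis segment lies entirely on the curve.
(c) Together with the visible shape, these determine p as stated.

x^3 - 3*x^2*y - x*y^2 - 3*x^2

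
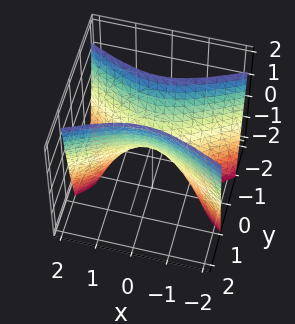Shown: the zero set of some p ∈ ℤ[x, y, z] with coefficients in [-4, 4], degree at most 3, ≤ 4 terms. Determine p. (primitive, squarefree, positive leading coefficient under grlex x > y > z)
x^2 - 3*y^2 + z

(a) The degree is 2 — a hyperbolic paraboloid; a quadric.
(b) Symmetries: the y ↦ −y reflection is a symmetry, so y appears only in even powers; mirror symmetry x ↦ −x ⇒ only even powers of x.
(c) Against the integer gridlines: one x-axis crossing is at x = 0; it meets the z-axis at z = 0 (among the integer gridlines); it meets the y-axis at y = 0 (among the integer gridlines).
(d) Putting this together gives p.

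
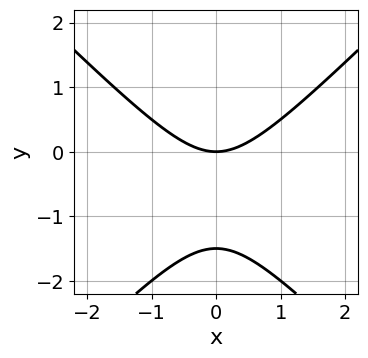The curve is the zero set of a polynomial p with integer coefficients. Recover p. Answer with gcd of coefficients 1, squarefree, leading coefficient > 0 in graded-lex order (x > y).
1. The degree is 2 — no degree-1 curve has this shape.
2. Symmetries: it's symmetric under x → −x, forcing even powers of x.
3. From the axis intercepts and sections: one x-axis crossing is at x = 0; it crosses the y-axis at the gridline y = 0.
4. Together with the visible shape, these determine p as stated.

2*x^2 - 2*y^2 - 3*y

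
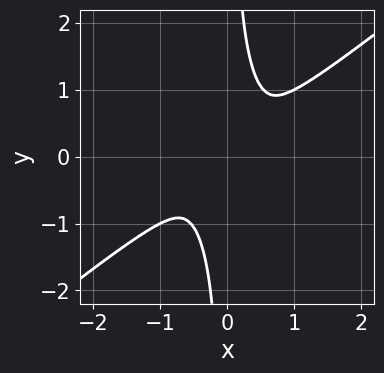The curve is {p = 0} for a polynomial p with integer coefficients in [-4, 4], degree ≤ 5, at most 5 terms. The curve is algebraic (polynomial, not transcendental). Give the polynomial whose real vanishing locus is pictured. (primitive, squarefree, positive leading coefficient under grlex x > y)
x^4 - 2*x*y^3 + y^2

First, degree: the shape is more complex than any degree-3 curve, so deg p = 4.
Finally, solving for integer coefficients yields p as stated.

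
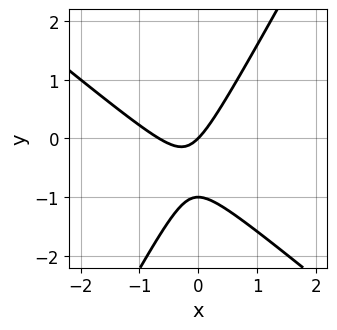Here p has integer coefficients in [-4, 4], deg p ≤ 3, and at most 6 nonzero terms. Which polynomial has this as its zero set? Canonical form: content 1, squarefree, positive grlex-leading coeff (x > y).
3*x^2 + 2*x*y - 2*y^2 + 2*x - 2*y

deg p = 2. The shape is more complex than any degree-1 curve.
Checking where it meets the axes: it meets the x-axis at x = 0 (among the integer gridlines); among the integer gridlines, it crosses the y-axis at y ∈ {-1, 0}.
Together with the visible shape, these determine p as stated.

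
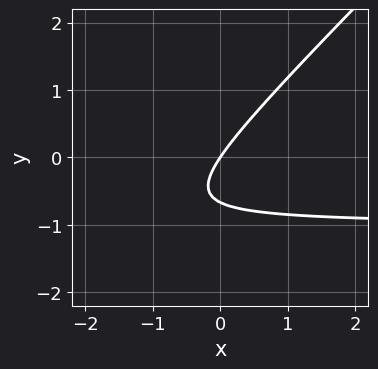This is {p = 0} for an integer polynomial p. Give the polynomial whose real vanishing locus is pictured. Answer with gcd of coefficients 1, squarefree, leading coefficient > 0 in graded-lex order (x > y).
3*x*y - 3*y^2 + 3*x - 2*y

deg p = 2. No degree-1 curve has this shape.
Observable constraints: it meets the x-axis at x = 0 (among the integer gridlines); one y-axis crossing is at y = 0.
The integer polynomial consistent with all of this is the stated p.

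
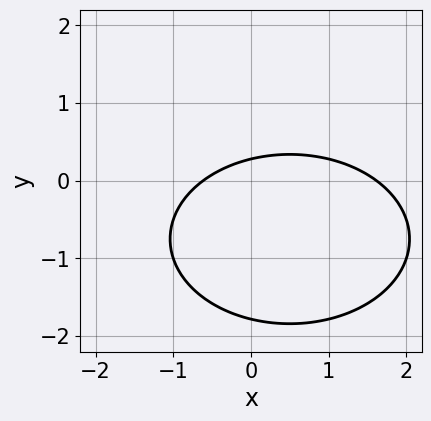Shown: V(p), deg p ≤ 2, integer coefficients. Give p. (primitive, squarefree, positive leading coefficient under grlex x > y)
First, deg p = 2.
Finally, putting this together gives p.

x^2 + 2*y^2 - x + 3*y - 1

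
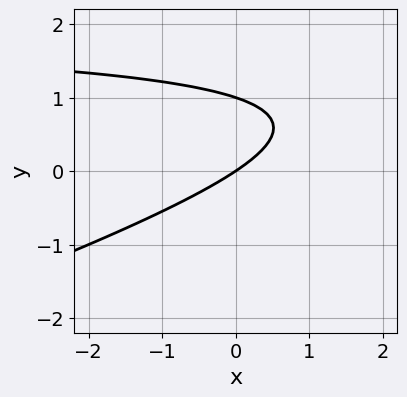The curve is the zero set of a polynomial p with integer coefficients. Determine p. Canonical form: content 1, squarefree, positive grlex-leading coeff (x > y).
x*y - 3*y^2 - 2*x + 3*y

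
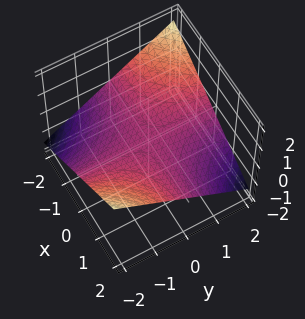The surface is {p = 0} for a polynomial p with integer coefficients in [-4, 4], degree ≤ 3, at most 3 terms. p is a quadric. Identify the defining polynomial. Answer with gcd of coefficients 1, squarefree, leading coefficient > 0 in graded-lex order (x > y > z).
deg p = 2. A hyperbolic paraboloid; a quadric.
From the visible intercepts: one z-axis crossing is at z = 0; every point of the y-axis in the box is on the surface; the visible x-axis segment lies entirely on the surface.
Assembling these constraints gives the stated polynomial.

x*y + 3*z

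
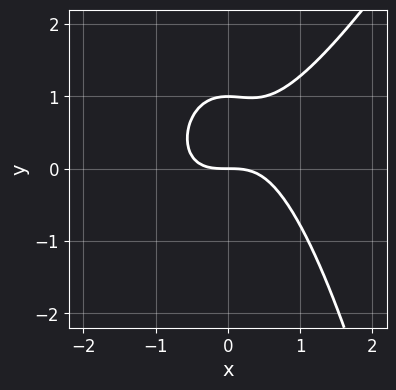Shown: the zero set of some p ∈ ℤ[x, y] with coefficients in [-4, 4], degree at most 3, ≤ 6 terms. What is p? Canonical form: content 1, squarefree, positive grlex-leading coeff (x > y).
Degree: the shape is more complex than any degree-2 curve, so deg p = 3.
From the axis intercepts and sections: it meets the x-axis at x = 0 (among the integer gridlines); the y-axis gridline crossings are at y ∈ {0, 1}.
Solving for integer coefficients yields p as stated.

2*x^3 - x^2*y - 2*y^2 + 2*y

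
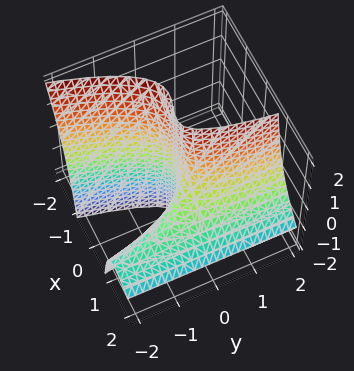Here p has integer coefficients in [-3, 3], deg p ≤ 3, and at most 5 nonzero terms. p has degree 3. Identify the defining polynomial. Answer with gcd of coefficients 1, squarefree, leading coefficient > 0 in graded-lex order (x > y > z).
First, the degree is 3 — no degree-2 surface has this shape.
Then, reading off the gridlines: it crosses the y-axis at the gridline y = 0; the visible z-axis segment lies entirely on the surface.
Finally, fitting integer coefficients to these (and the overall shape) gives p. Check: (1, 0, 0) on the x-axis lies on the surface, and p(1, 0, 0) = 0. ✓

2*x^3 + 2*x^2*z - 2*x^2 + x*y - 2*y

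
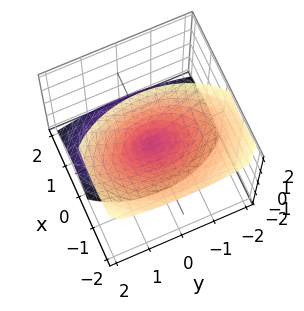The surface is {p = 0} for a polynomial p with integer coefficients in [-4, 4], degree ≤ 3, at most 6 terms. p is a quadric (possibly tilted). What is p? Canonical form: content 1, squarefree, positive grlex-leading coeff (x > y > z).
1. The picture has 2 separate pieces.
2. deg p = 2.
3. Observable constraints: it meets the y-axis at y = 0 (among the integer gridlines); it meets the z-axis at z = 0 (among the integer gridlines); it crosses the x-axis at the gridline x = 0.
4. Solving for integer coefficients yields p as stated.

2*x^2 + 2*x*z + y^2 - z^2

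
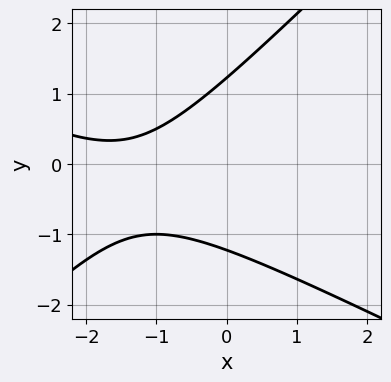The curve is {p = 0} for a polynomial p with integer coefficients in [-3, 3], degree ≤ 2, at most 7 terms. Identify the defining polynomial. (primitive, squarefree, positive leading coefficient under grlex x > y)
x^2 + x*y - 2*y^2 + 3*x + 3

First, degree: the shape is more complex than any degree-1 curve, so deg p = 2.
Then, from the visible intercepts: no x-intercept at any integer in the box.
Finally, matching integer coefficients to the picture gives p.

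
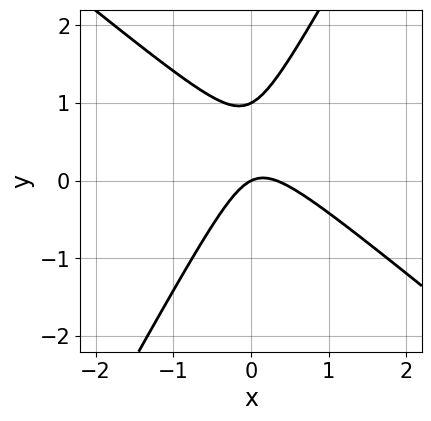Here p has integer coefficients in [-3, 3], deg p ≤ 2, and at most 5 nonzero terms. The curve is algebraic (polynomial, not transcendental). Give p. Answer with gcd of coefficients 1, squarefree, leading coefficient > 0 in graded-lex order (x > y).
First, deg p = 2. The shape is more complex than any degree-1 curve.
Next, checking where it meets the axes: the y-axis gridline crossings are at y ∈ {0, 1}; it crosses the x-axis at the gridline x = 0.
Finally, solving for integer coefficients yields p as stated.

3*x^2 + 2*x*y - 2*y^2 - x + 2*y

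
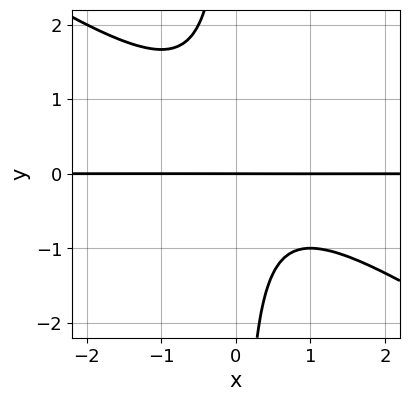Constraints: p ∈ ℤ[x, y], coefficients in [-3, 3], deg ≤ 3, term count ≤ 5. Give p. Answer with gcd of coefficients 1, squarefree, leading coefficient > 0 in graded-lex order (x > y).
First, the degree is 3 — no degree-2 curve has this shape.
Then, observable constraints: it crosses the y-axis at the gridline y = 0; the visible x-axis segment lies entirely on the curve.
Finally, solving for integer coefficients yields p as stated.

2*x^2*y + 3*x*y^2 - x*y + 2*y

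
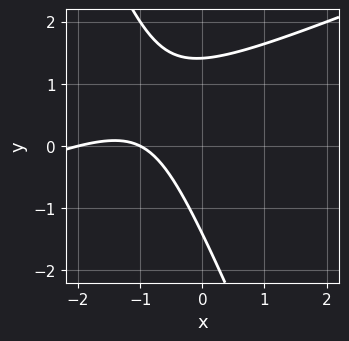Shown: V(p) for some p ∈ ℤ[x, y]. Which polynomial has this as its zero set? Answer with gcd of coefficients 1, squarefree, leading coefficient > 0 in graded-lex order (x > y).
The degree is 2 — a generic line meets the curve in up to 2 points.
From the visible intercepts: among the integer gridlines, it crosses the x-axis at x ∈ {-2, -1}.
Fitting integer coefficients to these (and the overall shape) gives p.

x^2 - 2*x*y - y^2 + 3*x + 2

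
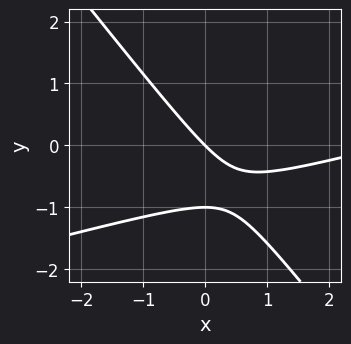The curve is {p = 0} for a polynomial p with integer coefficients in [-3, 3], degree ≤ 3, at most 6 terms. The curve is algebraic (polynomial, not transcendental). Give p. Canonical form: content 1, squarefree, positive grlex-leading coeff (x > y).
x^2 - 3*x*y - 3*y^2 - 3*x - 3*y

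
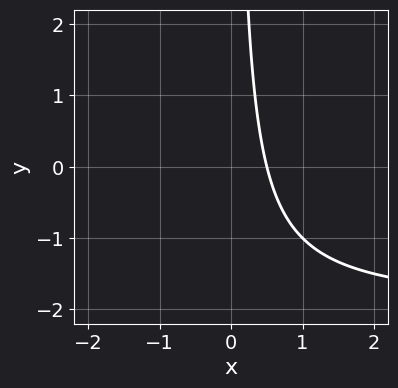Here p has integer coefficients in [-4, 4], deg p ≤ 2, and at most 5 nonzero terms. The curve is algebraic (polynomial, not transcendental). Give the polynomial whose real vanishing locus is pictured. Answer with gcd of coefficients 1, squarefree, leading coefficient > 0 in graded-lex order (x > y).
x*y + 2*x - 1

First, degree: a generic line meets the curve in up to 2 points, so deg p = 2.
Next, reading off the gridlines: the curve avoids every integer y-axis point in the box.
Finally, assembling these constraints gives the stated polynomial.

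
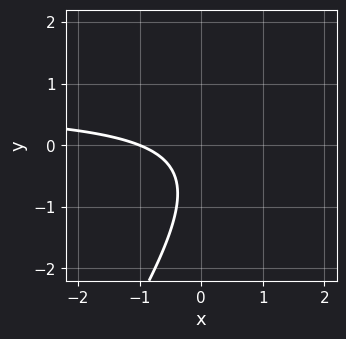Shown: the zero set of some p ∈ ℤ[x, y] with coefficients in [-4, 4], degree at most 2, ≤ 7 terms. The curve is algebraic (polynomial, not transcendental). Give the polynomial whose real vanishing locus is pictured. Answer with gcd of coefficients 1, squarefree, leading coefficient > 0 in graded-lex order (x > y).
Degree: a generic line meets the curve in up to 2 points, so deg p = 2.
From the visible intercepts: the curve avoids every integer y-axis point in the box; it meets the x-axis at x = -1 (among the integer gridlines).
Solving for integer coefficients yields p as stated.

3*x*y - 2*y^2 - 2*x - 2*y - 2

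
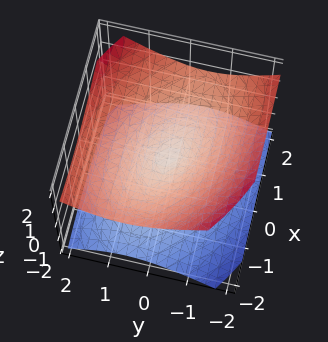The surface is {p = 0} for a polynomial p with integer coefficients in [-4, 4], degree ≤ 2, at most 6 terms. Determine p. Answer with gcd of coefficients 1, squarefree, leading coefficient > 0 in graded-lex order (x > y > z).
First, the picture has 2 separate pieces. They look like related sheets of one shape, so recover p as a whole.
Next, deg p = 2. The shape is more complex than any degree-1 surface.
Next, observable constraints: one y-axis crossing is at y = 0; it meets the x-axis at x = 0 (among the integer gridlines); one z-axis crossing is at z = 0.
Finally, matching integer coefficients to the picture gives p.

x^2 + x*y + 2*y^2 - 3*z^2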